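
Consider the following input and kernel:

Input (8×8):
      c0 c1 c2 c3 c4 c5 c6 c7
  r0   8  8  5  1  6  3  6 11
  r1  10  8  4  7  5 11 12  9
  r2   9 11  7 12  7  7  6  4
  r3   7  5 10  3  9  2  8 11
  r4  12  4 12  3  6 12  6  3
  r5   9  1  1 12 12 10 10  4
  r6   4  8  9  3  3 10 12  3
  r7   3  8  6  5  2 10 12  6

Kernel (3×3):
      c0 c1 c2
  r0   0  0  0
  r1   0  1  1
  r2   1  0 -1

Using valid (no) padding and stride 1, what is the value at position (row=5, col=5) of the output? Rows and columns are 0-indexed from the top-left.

19

The receptive field on the input at this output position is [10 10 4 / 10 12 3 / 10 12 6]. Elementwise product with the kernel and sum: 12·1 + 3·1 + 10·1 + 6·-1.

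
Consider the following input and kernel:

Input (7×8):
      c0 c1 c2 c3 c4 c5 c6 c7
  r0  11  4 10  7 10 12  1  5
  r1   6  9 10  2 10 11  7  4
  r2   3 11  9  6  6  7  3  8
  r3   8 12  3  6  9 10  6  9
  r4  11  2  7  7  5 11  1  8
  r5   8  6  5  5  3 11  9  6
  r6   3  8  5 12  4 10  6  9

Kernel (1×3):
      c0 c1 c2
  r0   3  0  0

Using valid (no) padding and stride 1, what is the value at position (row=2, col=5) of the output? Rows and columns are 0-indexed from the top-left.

21

The receptive field on the input at this output position is [7 3 8]. Elementwise product with the kernel and sum: 7·3.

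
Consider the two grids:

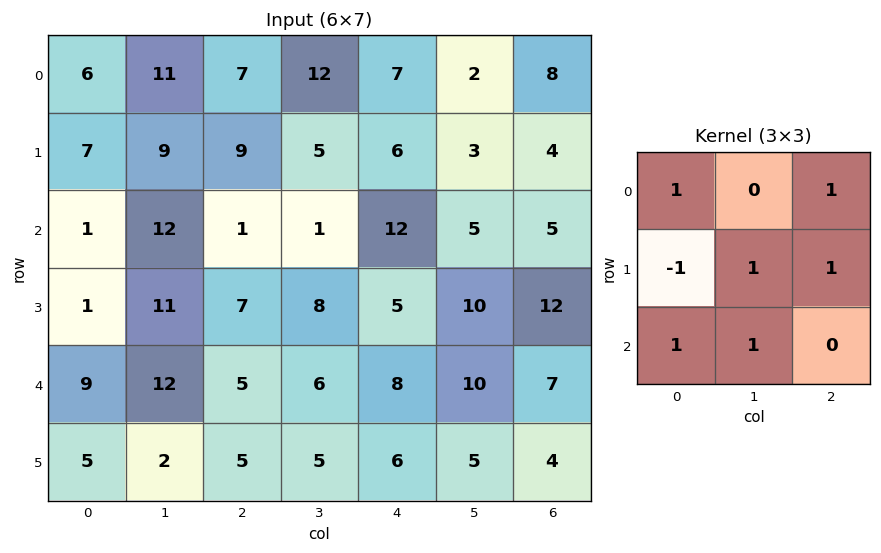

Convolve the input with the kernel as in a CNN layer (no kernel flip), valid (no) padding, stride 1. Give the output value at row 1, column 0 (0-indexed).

The receptive field on the input at this output position is [7 9 9 / 1 12 1 / 1 11 7]. Elementwise product with the kernel and sum: 7·1 + 9·1 + 1·-1 + 12·1 + 1·1 + 1·1 + 11·1.

40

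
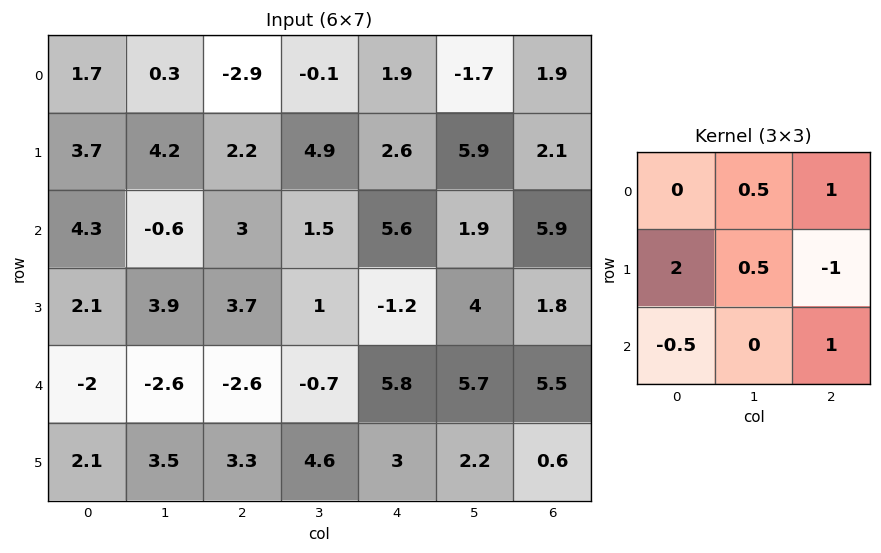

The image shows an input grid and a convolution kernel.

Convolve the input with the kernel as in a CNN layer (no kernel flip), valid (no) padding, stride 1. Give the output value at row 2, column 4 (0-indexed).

7.25

The receptive field on the input at this output position is [5.6 1.9 5.9 / -1.2 4 1.8 / 5.8 5.7 5.5]. Elementwise product with the kernel and sum: 1.9·0.5 + 5.9·1 + -1.2·2 + 4·0.5 + 1.8·-1 + 5.8·-0.5 + 5.5·1.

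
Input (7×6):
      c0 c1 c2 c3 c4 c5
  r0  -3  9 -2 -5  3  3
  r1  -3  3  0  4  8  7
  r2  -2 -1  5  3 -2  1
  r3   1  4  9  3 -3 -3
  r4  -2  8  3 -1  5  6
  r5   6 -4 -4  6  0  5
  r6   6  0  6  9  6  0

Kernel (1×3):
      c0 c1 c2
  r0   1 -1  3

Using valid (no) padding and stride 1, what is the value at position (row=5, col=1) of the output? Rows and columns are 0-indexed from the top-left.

The receptive field on the input at this output position is [-4 -4 6]. Elementwise product with the kernel and sum: -4·1 + -4·-1 + 6·3.

18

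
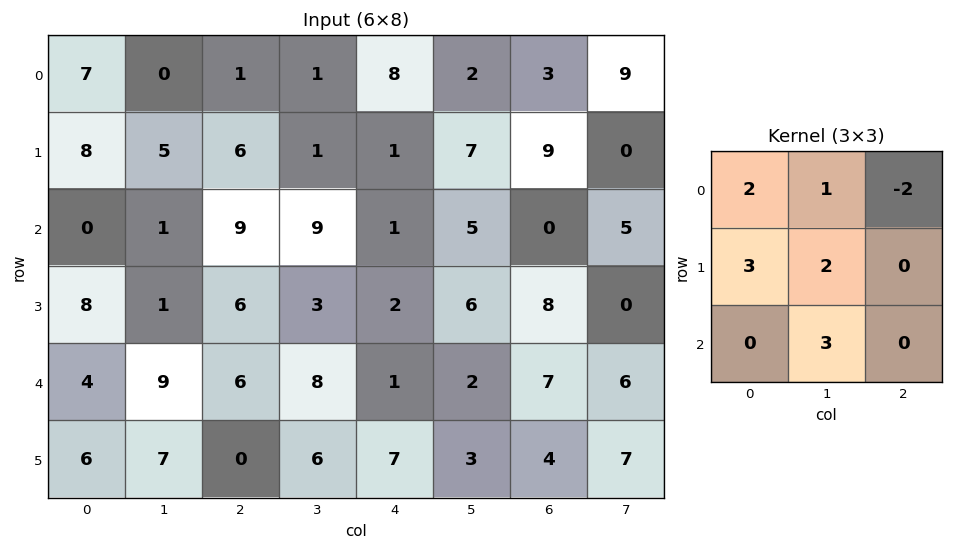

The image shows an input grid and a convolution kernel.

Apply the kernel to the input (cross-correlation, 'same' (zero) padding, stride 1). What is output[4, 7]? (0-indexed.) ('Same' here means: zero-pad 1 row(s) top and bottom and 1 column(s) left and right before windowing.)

70

The receptive field on the zero-padded input at this output position is [8 0 0 / 7 6 0 / 4 7 0]. Elementwise product with the kernel and sum: 8·2 + 0·1 + 0·-2 + 7·3 + 6·2 + 7·3.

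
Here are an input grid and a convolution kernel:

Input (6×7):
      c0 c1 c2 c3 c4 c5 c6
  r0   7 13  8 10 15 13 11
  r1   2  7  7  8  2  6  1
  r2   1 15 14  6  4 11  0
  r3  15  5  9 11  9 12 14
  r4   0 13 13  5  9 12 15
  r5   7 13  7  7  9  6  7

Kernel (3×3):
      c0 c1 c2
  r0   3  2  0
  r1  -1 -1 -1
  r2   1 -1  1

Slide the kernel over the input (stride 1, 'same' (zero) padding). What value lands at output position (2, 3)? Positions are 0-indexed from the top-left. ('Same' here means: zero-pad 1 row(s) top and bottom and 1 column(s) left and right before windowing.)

The receptive field on the zero-padded input at this output position is [7 8 2 / 14 6 4 / 9 11 9]. Elementwise product with the kernel and sum: 7·3 + 8·2 + 14·-1 + 6·-1 + 4·-1 + 9·1 + 11·-1 + 9·1.

20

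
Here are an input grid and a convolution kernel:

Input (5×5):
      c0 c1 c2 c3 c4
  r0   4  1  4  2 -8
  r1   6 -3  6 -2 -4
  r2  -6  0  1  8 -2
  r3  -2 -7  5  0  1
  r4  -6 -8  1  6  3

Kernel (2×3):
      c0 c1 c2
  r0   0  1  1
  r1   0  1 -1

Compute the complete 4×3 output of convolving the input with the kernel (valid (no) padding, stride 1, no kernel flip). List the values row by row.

Output[0,0]: The receptive field on the input at this output position is [4 1 4 / 6 -3 6]. Elementwise product with the kernel and sum: 1·1 + 4·1 + -3·1 + 6·-1.

-4 14 -4
2 -3 4
-11 14 5
-11 0 4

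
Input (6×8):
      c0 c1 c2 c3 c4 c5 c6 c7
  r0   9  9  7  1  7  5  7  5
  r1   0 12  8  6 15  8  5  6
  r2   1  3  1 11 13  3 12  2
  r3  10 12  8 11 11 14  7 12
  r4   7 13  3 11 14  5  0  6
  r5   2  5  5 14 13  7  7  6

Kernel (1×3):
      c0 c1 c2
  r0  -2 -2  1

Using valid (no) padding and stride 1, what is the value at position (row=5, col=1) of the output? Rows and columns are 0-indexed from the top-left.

The receptive field on the input at this output position is [5 5 14]. Elementwise product with the kernel and sum: 5·-2 + 5·-2 + 14·1.

-6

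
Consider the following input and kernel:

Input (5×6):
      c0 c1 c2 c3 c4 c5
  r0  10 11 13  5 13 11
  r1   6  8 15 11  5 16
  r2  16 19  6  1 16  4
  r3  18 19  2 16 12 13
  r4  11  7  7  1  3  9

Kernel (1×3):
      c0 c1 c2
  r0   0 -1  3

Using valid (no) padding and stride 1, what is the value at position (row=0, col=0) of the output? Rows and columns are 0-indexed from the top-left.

28

The receptive field on the input at this output position is [10 11 13]. Elementwise product with the kernel and sum: 11·-1 + 13·3.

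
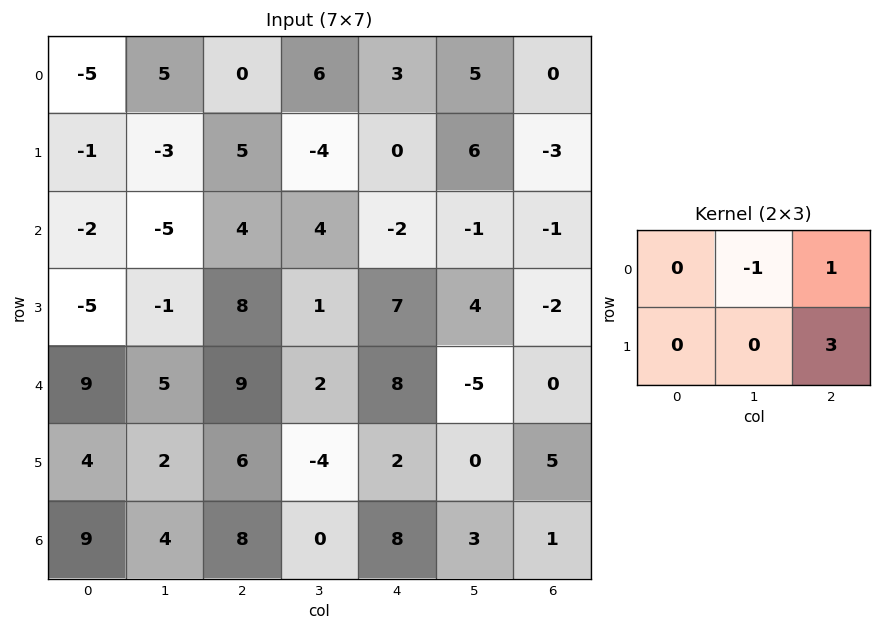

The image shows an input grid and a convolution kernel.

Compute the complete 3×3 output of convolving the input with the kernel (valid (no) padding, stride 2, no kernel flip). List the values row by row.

Output[0,0]: The receptive field on the input at this output position is [-5 5 0 / -1 -3 5]. Elementwise product with the kernel and sum: 5·-1 + 0·1 + 5·3.
Output[0,1]: The receptive field on the input at this output position is [0 6 3 / 5 -4 0]. Elementwise product with the kernel and sum: 6·-1 + 3·1 + 0·3.

10 -3 -14
33 15 -6
22 12 20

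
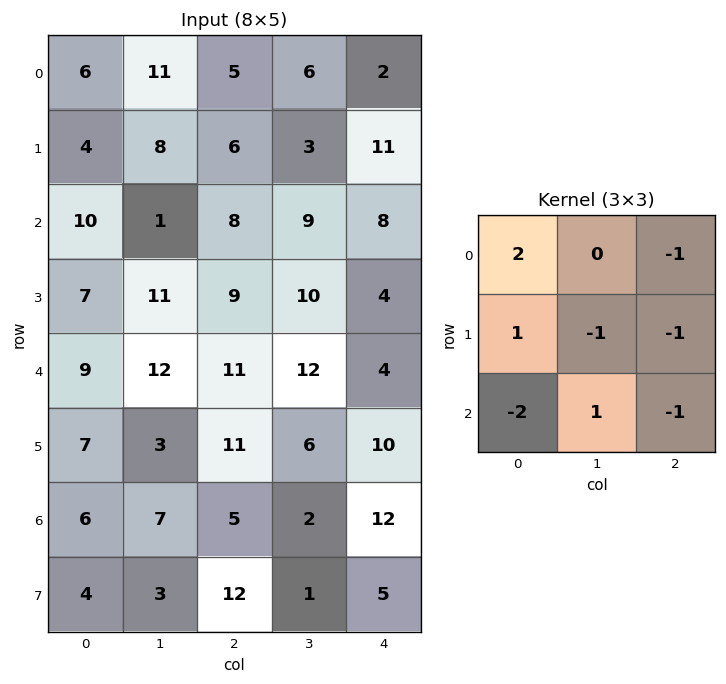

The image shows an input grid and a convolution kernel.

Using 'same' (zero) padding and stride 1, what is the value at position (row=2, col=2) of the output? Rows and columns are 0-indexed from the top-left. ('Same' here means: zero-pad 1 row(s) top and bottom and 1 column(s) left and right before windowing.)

The receptive field on the zero-padded input at this output position is [8 6 3 / 1 8 9 / 11 9 10]. Elementwise product with the kernel and sum: 8·2 + 3·-1 + 1·1 + 8·-1 + 9·-1 + 11·-2 + 9·1 + 10·-1.

-26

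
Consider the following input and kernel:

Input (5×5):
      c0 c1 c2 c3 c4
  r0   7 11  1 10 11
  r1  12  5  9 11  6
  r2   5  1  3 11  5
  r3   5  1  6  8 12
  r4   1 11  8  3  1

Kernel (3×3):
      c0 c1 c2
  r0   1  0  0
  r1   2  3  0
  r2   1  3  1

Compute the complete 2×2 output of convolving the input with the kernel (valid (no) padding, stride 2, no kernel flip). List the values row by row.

Output[0,0]: The receptive field on the input at this output position is [7 11 1 / 12 5 9 / 5 1 3]. Elementwise product with the kernel and sum: 7·1 + 12·2 + 5·3 + 5·1 + 1·3 + 3·1.

57 93
60 57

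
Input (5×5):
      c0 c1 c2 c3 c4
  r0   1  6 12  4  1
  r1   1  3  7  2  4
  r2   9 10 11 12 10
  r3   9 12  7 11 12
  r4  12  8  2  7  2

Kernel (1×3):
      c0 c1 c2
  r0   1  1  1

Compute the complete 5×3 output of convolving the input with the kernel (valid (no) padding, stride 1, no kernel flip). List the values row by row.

19 22 17
11 12 13
30 33 33
28 30 30
22 17 11

Output[0,0]: The receptive field on the input at this output position is [1 6 12]. Elementwise product with the kernel and sum: 1·1 + 6·1 + 12·1.
Output[0,1]: The receptive field on the input at this output position is [6 12 4]. Elementwise product with the kernel and sum: 6·1 + 12·1 + 4·1.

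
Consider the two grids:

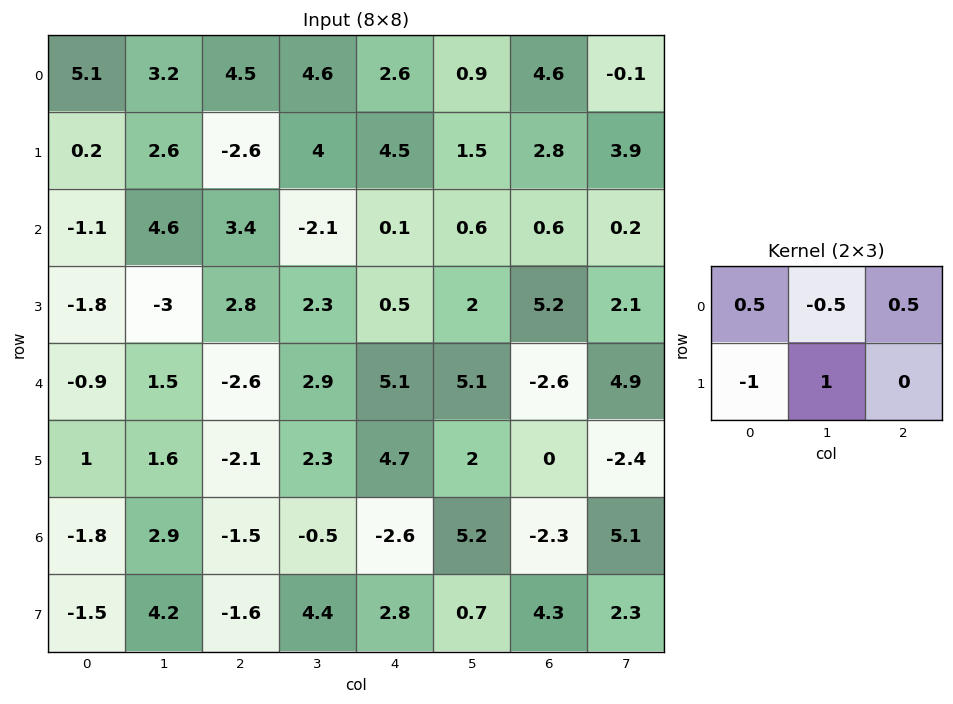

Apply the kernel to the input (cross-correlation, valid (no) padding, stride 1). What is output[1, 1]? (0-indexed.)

3.4

The receptive field on the input at this output position is [2.6 -2.6 4 / 4.6 3.4 -2.1]. Elementwise product with the kernel and sum: 2.6·0.5 + -2.6·-0.5 + 4·0.5 + 4.6·-1 + 3.4·1.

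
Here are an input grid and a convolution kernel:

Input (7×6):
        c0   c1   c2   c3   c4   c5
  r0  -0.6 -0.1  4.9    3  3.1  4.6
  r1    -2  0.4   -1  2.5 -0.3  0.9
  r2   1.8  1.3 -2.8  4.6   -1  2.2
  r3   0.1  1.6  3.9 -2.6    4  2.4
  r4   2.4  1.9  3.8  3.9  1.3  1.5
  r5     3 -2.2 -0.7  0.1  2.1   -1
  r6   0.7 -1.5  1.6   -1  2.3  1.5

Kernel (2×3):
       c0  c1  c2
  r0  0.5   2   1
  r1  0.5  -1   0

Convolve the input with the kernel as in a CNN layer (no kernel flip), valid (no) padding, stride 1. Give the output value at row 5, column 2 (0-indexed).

The receptive field on the input at this output position is [-0.7 0.1 2.1 / 1.6 -1 2.3]. Elementwise product with the kernel and sum: -0.7·0.5 + 0.1·2 + 2.1·1 + 1.6·0.5 + -1·-1.

3.75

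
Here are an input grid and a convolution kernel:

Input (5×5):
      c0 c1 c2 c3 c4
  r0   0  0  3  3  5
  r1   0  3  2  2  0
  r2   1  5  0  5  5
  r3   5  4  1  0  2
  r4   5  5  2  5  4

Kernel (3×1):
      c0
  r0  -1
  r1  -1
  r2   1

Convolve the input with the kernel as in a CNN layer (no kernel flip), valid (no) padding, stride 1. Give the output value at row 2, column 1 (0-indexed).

The receptive field on the input at this output position is [5 / 4 / 5]. Elementwise product with the kernel and sum: 5·-1 + 4·-1 + 5·1.

-4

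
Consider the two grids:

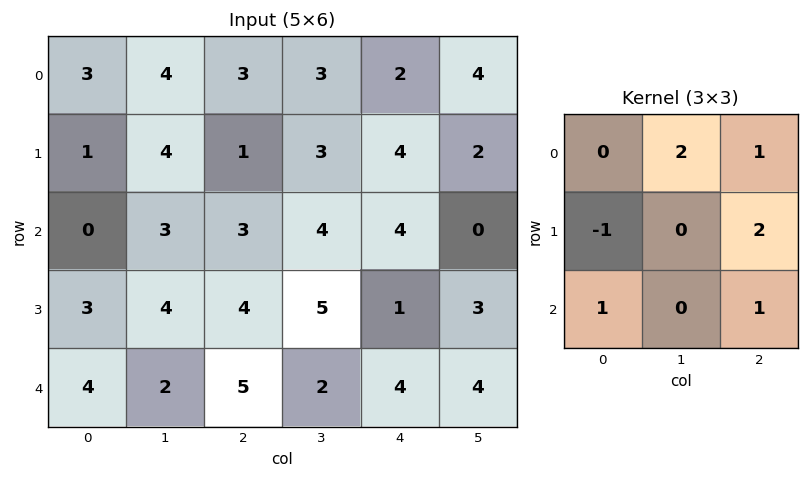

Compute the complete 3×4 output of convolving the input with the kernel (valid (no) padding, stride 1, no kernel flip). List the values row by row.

Output[0,0]: The receptive field on the input at this output position is [3 4 3 / 1 4 1 / 0 3 3]. Elementwise product with the kernel and sum: 4·2 + 3·1 + 1·-1 + 1·2 + 0·1 + 3·1.

15 18 22 13
22 19 20 14
23 20 19 15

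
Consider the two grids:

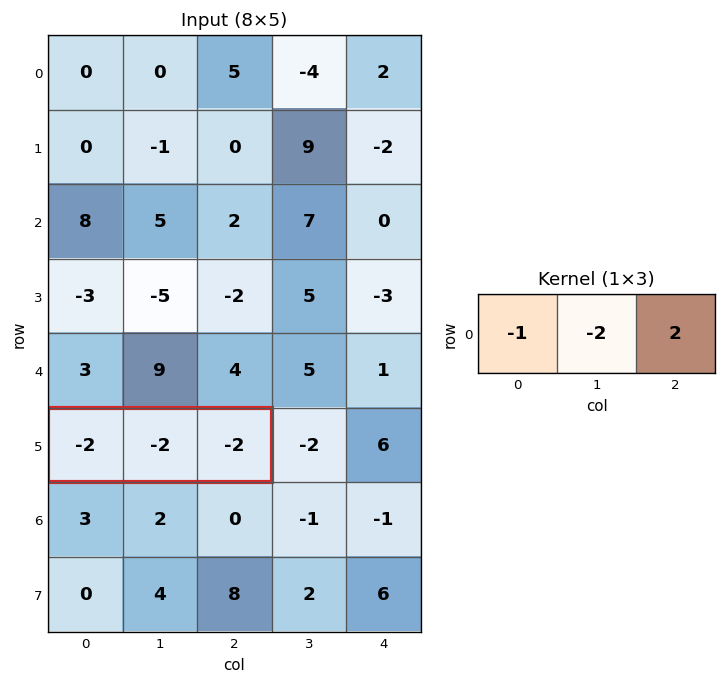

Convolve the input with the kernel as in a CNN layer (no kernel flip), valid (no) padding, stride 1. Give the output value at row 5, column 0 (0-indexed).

The receptive field on the input at this output position is [-2 -2 -2]. Elementwise product with the kernel and sum: -2·-1 + -2·-2 + -2·2.

2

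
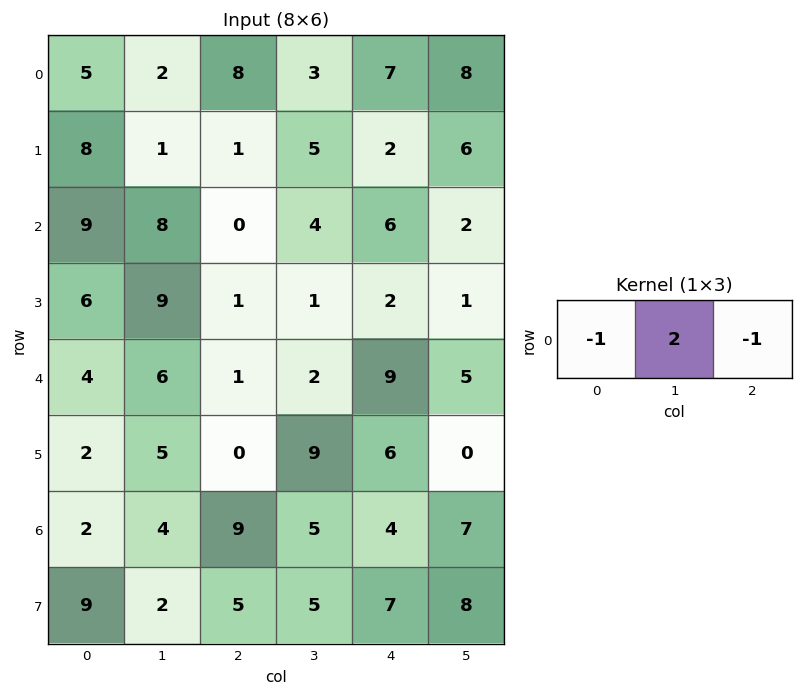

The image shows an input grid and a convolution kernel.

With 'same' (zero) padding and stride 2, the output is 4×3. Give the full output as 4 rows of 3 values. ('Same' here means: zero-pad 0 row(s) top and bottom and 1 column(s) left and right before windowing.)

8 11 3
10 -12 6
2 -6 11
0 9 -4

Output[0,0]: The receptive field on the zero-padded input at this output position is [0 5 2]. Elementwise product with the kernel and sum: 0·-1 + 5·2 + 2·-1.
Output[0,1]: The receptive field on the zero-padded input at this output position is [2 8 3]. Elementwise product with the kernel and sum: 2·-1 + 8·2 + 3·-1.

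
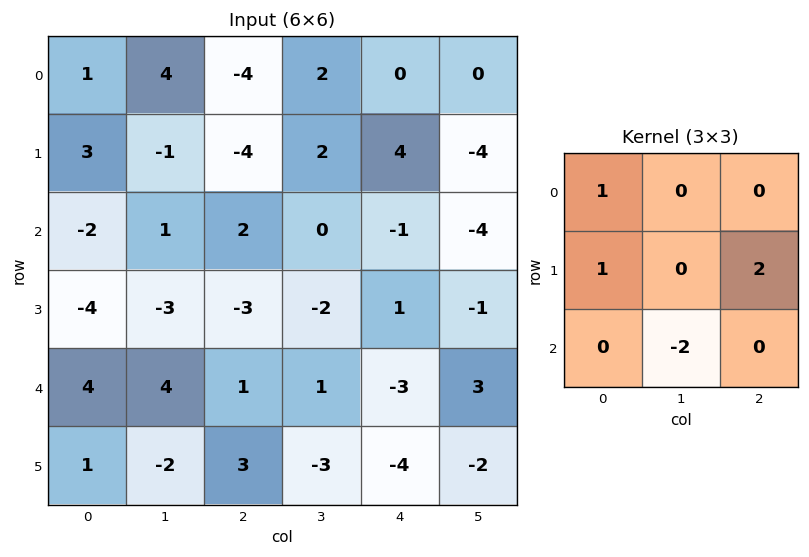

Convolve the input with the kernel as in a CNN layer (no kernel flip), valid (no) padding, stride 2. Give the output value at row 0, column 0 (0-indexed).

The receptive field on the input at this output position is [1 4 -4 / 3 -1 -4 / -2 1 2]. Elementwise product with the kernel and sum: 1·1 + 3·1 + -4·2 + 1·-2.

-6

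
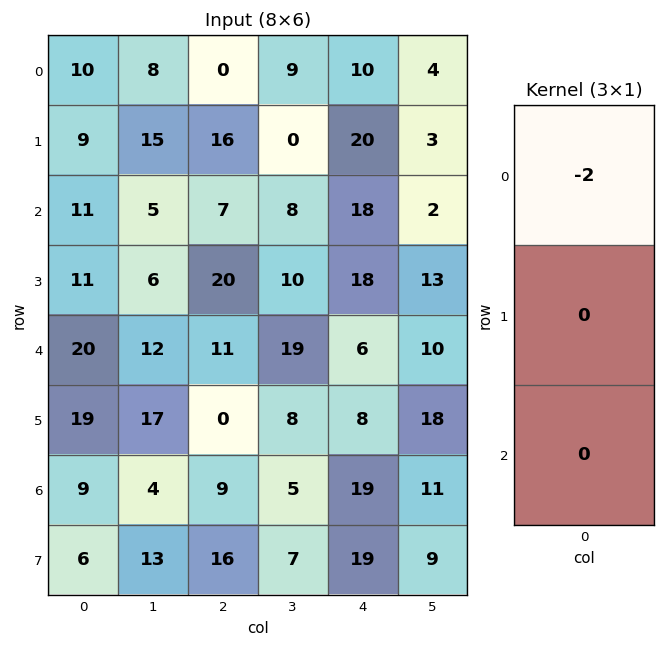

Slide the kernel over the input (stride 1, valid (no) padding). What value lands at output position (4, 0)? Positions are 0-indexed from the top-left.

The receptive field on the input at this output position is [20 / 19 / 9]. Elementwise product with the kernel and sum: 20·-2.

-40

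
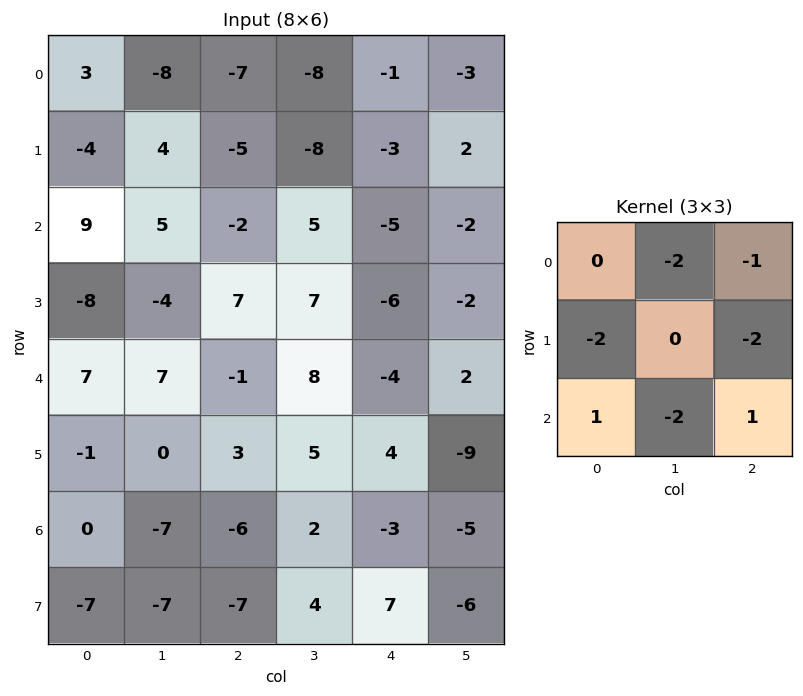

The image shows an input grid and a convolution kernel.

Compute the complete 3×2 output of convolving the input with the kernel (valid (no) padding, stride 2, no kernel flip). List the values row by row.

Output[0,0]: The receptive field on the input at this output position is [3 -8 -7 / -4 4 -5 / 9 5 -2]. Elementwise product with the kernel and sum: -8·-2 + -7·-1 + -4·-2 + -5·-2 + 9·1 + 5·-2 + -2·1.
Output[0,1]: The receptive field on the input at this output position is [-7 -8 -1 / -5 -8 -3 / -2 5 -5]. Elementwise product with the kernel and sum: -8·-2 + -1·-1 + -5·-2 + -3·-2 + -2·1 + 5·-2 + -5·1.

38 16
-14 -28
-9 -39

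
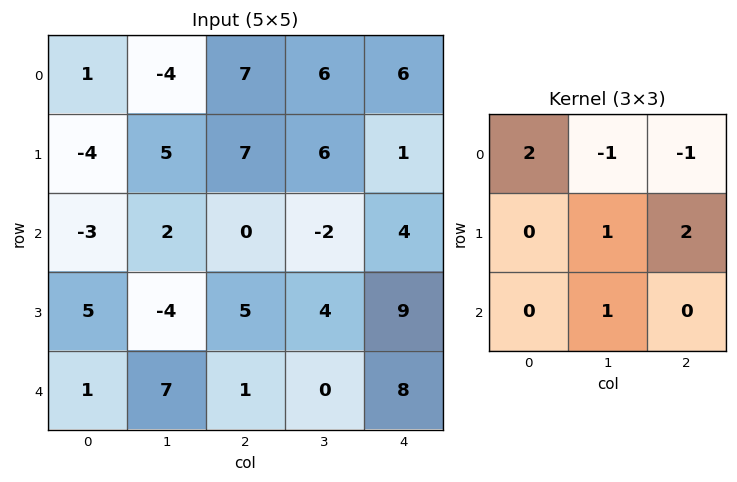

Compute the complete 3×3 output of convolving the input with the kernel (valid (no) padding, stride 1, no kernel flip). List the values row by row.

20 -2 8
-22 -2 17
5 20 20

Output[0,0]: The receptive field on the input at this output position is [1 -4 7 / -4 5 7 / -3 2 0]. Elementwise product with the kernel and sum: 1·2 + -4·-1 + 7·-1 + 5·1 + 7·2 + 2·1.
Output[0,1]: The receptive field on the input at this output position is [-4 7 6 / 5 7 6 / 2 0 -2]. Elementwise product with the kernel and sum: -4·2 + 7·-1 + 6·-1 + 7·1 + 6·2 + 0·1.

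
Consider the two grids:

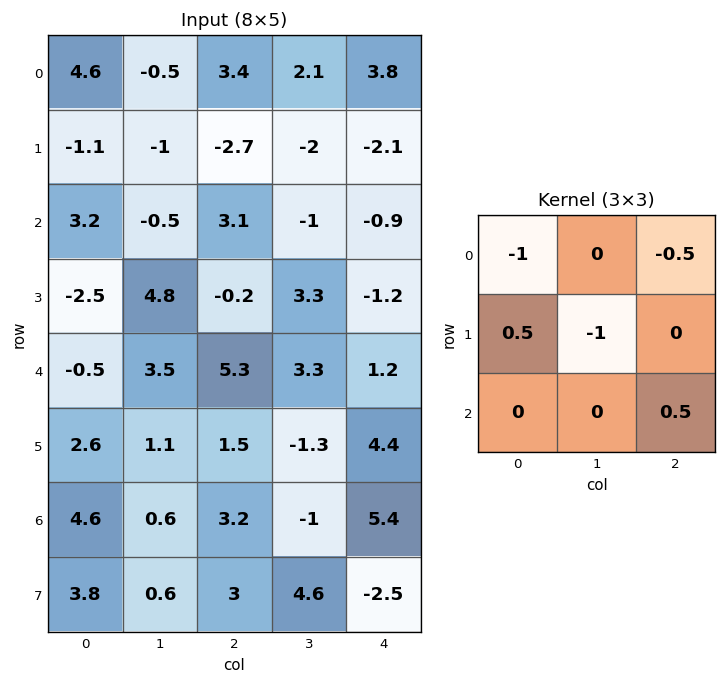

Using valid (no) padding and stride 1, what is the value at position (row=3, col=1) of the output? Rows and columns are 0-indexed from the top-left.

The receptive field on the input at this output position is [4.8 -0.2 3.3 / 3.5 5.3 3.3 / 1.1 1.5 -1.3]. Elementwise product with the kernel and sum: 4.8·-1 + 3.3·-0.5 + 3.5·0.5 + 5.3·-1 + -1.3·0.5.

-10.65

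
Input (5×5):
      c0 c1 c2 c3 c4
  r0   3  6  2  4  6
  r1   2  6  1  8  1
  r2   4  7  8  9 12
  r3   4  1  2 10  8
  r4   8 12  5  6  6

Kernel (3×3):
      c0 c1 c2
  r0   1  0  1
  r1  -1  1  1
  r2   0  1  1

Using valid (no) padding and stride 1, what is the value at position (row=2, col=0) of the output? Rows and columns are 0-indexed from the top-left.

The receptive field on the input at this output position is [4 7 8 / 4 1 2 / 8 12 5]. Elementwise product with the kernel and sum: 4·1 + 8·1 + 4·-1 + 1·1 + 2·1 + 12·1 + 5·1.

28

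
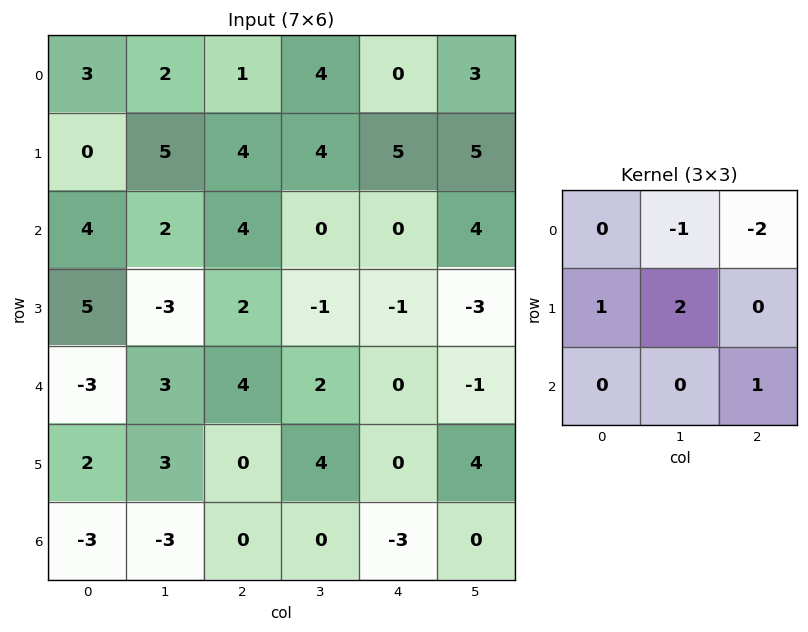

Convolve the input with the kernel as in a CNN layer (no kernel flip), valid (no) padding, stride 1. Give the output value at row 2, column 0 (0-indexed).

The receptive field on the input at this output position is [4 2 4 / 5 -3 2 / -3 3 4]. Elementwise product with the kernel and sum: 2·-1 + 4·-2 + 5·1 + -3·2 + 4·1.

-7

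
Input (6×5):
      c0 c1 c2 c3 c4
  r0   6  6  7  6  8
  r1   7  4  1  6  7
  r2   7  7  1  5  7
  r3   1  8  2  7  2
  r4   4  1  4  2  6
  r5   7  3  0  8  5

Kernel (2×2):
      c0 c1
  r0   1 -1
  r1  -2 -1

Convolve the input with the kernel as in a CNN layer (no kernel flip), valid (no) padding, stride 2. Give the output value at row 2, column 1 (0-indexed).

The receptive field on the input at this output position is [4 2 / 0 8]. Elementwise product with the kernel and sum: 4·1 + 2·-1 + 0·-2 + 8·-1.

-6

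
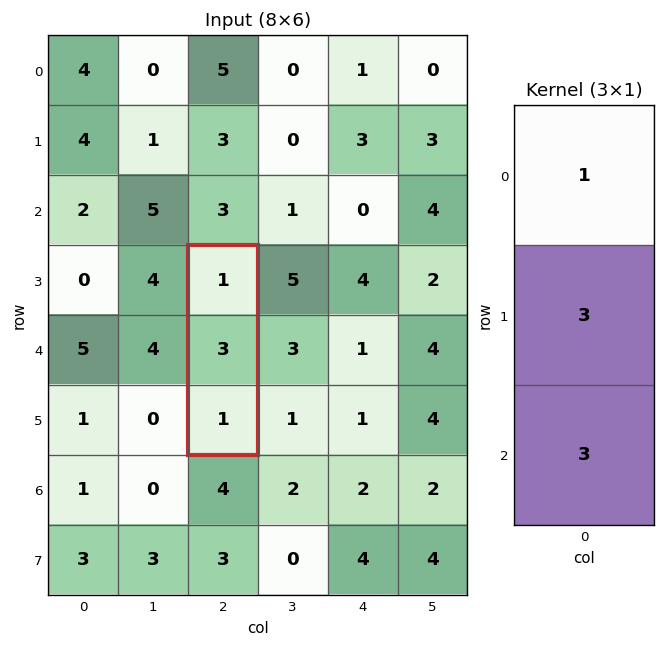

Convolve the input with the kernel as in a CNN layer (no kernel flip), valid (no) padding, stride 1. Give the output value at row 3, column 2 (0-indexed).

13

The receptive field on the input at this output position is [1 / 3 / 1]. Elementwise product with the kernel and sum: 1·1 + 3·3 + 1·3.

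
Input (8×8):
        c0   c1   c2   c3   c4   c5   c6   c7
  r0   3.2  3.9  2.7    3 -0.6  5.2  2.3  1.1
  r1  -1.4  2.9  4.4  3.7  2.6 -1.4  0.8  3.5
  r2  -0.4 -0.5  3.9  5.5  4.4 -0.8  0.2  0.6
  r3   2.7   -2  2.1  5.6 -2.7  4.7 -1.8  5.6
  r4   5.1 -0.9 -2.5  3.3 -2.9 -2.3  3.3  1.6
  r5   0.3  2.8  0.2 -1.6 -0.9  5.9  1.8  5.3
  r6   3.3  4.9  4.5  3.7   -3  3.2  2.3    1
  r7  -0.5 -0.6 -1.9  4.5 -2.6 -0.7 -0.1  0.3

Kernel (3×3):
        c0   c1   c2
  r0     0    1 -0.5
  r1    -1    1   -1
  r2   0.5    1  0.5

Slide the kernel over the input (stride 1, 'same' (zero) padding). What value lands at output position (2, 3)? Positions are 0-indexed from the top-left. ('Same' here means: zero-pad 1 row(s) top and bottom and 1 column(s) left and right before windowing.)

The receptive field on the zero-padded input at this output position is [4.4 3.7 2.6 / 3.9 5.5 4.4 / 2.1 5.6 -2.7]. Elementwise product with the kernel and sum: 3.7·1 + 2.6·-0.5 + 3.9·-1 + 5.5·1 + 4.4·-1 + 2.1·0.5 + 5.6·1 + -2.7·0.5.

4.9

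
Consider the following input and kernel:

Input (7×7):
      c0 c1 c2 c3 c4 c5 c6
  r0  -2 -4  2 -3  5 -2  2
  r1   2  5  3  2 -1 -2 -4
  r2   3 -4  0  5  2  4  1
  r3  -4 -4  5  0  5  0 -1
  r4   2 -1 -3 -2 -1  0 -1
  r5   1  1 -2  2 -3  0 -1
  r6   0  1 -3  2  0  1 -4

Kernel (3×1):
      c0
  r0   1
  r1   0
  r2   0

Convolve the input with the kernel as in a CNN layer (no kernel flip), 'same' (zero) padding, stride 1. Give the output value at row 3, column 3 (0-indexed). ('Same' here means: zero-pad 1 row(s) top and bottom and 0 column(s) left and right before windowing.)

The receptive field on the zero-padded input at this output position is [5 / 0 / -2]. Elementwise product with the kernel and sum: 5·1.

5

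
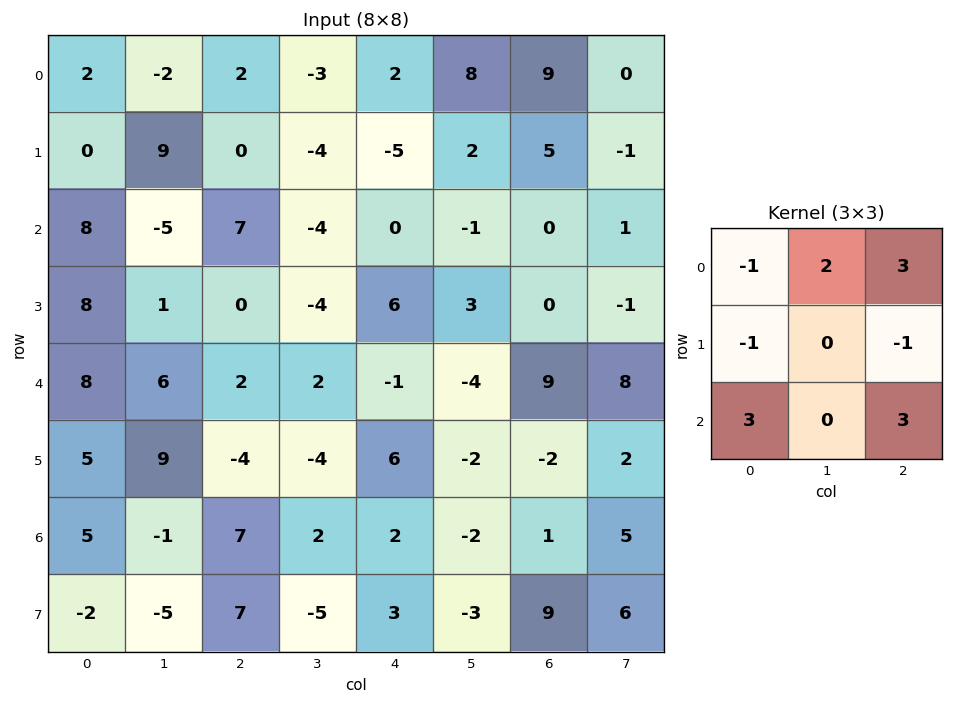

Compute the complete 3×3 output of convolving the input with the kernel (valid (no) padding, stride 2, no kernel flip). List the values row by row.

45 24 41
25 -18 16
45 24 25

Output[0,0]: The receptive field on the input at this output position is [2 -2 2 / 0 9 0 / 8 -5 7]. Elementwise product with the kernel and sum: 2·-1 + -2·2 + 2·3 + 0·-1 + 0·-1 + 8·3 + 7·3.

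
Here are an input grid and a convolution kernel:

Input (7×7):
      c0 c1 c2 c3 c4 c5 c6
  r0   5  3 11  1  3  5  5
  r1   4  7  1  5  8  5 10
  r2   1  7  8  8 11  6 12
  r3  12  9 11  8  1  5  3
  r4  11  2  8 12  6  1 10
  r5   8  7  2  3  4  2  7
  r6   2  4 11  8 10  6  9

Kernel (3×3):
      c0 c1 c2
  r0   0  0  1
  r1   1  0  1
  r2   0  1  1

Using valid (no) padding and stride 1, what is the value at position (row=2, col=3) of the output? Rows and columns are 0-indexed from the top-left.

The receptive field on the input at this output position is [8 11 6 / 8 1 5 / 12 6 1]. Elementwise product with the kernel and sum: 6·1 + 8·1 + 5·1 + 6·1 + 1·1.

26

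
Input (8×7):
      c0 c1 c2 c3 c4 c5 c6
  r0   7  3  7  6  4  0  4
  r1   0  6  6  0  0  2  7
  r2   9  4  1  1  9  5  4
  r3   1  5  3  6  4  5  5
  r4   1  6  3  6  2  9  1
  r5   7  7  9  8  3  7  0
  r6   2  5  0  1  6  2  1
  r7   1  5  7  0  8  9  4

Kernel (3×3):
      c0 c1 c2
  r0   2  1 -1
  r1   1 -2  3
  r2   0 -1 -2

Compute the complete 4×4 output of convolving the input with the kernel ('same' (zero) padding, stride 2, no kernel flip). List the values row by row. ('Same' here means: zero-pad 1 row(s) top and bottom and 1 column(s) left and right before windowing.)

-17 1 -6 -15
-23 8 -18 3
-9 0 23 22
0 16 -19 10

Output[0,0]: The receptive field on the zero-padded input at this output position is [0 0 0 / 0 7 3 / 0 0 6]. Elementwise product with the kernel and sum: 0·2 + 0·1 + 0·-1 + 0·1 + 7·-2 + 3·3 + 0·-1 + 6·-2.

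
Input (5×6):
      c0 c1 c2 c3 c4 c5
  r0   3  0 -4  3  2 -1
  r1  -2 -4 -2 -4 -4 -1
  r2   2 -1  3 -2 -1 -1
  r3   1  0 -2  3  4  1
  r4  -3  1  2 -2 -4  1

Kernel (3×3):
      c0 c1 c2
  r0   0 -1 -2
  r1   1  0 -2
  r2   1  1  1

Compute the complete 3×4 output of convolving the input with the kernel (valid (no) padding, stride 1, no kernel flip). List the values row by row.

Output[0,0]: The receptive field on the input at this output position is [3 0 -4 / -2 -4 -2 / 2 -1 3]. Elementwise product with the kernel and sum: 0·-1 + -4·-2 + -2·1 + -2·-2 + 2·1 + -1·1 + 3·1.
Output[0,1]: The receptive field on the input at this output position is [0 -4 3 / -4 -2 -4 / -1 3 -2]. Elementwise product with the kernel and sum: -4·-1 + 3·-2 + -4·1 + -4·-2 + -1·1 + 3·1 + -2·1.

14 2 -1 -6
3 14 22 14
0 -4 -10 -1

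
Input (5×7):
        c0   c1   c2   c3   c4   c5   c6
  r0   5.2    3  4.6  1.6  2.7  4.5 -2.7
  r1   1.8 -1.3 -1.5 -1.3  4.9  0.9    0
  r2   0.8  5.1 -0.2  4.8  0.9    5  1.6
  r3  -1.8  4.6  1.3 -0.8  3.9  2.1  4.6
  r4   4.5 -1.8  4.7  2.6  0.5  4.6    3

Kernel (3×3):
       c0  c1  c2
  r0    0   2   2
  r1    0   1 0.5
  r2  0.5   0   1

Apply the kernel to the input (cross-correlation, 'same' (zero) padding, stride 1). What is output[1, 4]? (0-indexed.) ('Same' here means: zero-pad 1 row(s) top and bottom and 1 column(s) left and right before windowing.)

The receptive field on the zero-padded input at this output position is [1.6 2.7 4.5 / -1.3 4.9 0.9 / 4.8 0.9 5]. Elementwise product with the kernel and sum: 2.7·2 + 4.5·2 + 4.9·1 + 0.9·0.5 + 4.8·0.5 + 5·1.

27.15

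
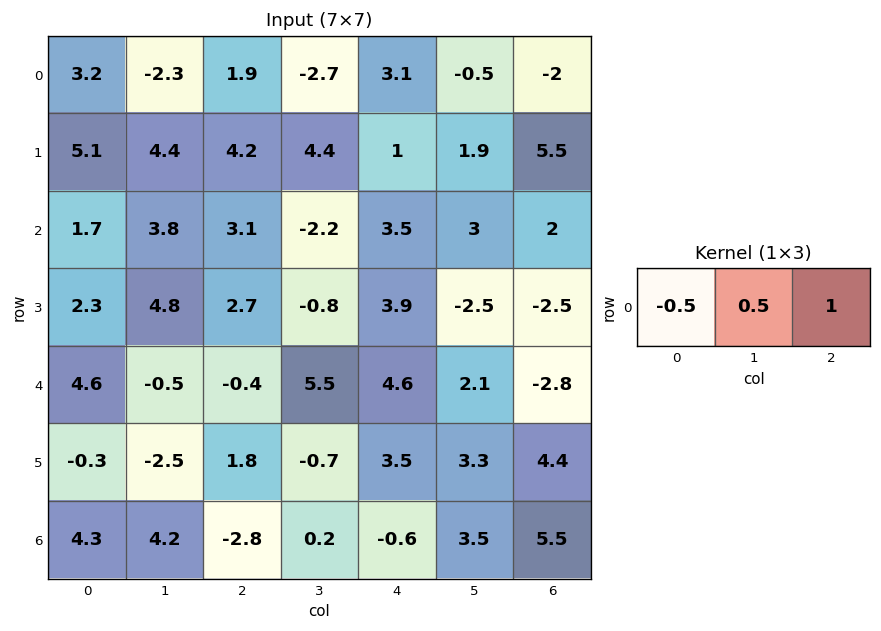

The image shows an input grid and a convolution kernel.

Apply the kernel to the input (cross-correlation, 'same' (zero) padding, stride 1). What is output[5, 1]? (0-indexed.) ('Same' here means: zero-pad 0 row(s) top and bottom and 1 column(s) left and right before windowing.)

The receptive field on the zero-padded input at this output position is [-0.3 -2.5 1.8]. Elementwise product with the kernel and sum: -0.3·-0.5 + -2.5·0.5 + 1.8·1.

0.7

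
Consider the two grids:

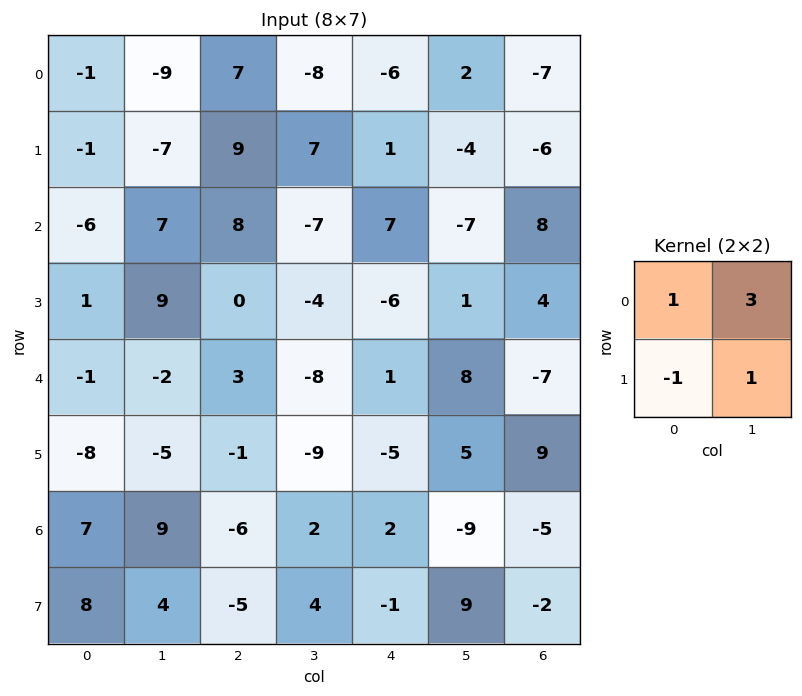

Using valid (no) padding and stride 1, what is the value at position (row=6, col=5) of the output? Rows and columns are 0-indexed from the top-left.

-35

The receptive field on the input at this output position is [-9 -5 / 9 -2]. Elementwise product with the kernel and sum: -9·1 + -5·3 + 9·-1 + -2·1.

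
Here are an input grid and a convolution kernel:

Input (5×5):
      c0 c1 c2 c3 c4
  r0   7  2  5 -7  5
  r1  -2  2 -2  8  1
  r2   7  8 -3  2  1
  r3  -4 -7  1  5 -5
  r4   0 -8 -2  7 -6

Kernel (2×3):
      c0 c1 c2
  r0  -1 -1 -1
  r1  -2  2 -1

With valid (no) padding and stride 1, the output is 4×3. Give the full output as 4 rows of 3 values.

Output[0,0]: The receptive field on the input at this output position is [7 2 5 / -2 2 -2]. Elementwise product with the kernel and sum: 7·-1 + 2·-1 + 5·-1 + -2·-2 + 2·2 + -2·-1.
Output[0,1]: The receptive field on the input at this output position is [2 5 -7 / 2 -2 8]. Elementwise product with the kernel and sum: 2·-1 + 5·-1 + -7·-1 + 2·-2 + -2·2 + 8·-1.

-4 -16 16
7 -32 2
-19 4 13
-4 6 23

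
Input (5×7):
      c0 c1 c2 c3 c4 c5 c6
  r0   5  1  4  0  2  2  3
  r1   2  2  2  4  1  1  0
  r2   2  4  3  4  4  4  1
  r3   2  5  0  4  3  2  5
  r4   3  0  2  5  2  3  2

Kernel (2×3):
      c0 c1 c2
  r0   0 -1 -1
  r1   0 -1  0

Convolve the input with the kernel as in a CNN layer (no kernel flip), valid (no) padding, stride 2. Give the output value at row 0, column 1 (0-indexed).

-6

The receptive field on the input at this output position is [4 0 2 / 2 4 1]. Elementwise product with the kernel and sum: 0·-1 + 2·-1 + 4·-1.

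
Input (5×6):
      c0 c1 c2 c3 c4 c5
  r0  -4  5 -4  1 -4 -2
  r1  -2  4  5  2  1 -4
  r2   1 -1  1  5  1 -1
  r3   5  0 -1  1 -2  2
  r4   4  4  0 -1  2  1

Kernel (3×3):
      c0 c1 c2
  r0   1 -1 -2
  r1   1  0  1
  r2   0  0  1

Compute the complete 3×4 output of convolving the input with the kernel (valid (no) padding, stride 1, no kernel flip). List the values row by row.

Output[0,0]: The receptive field on the input at this output position is [-4 5 -4 / -2 4 5 / 1 -1 1]. Elementwise product with the kernel and sum: -4·1 + 5·-1 + -4·-2 + -2·1 + 5·1 + 1·1.
Output[0,1]: The receptive field on the input at this output position is [5 -4 1 / 4 5 2 / -1 1 5]. Elementwise product with the kernel and sum: 5·1 + -4·-1 + 1·-2 + 4·1 + 2·1 + 5·1.

3 18 10 6
-15 0 1 15
4 -12 -7 10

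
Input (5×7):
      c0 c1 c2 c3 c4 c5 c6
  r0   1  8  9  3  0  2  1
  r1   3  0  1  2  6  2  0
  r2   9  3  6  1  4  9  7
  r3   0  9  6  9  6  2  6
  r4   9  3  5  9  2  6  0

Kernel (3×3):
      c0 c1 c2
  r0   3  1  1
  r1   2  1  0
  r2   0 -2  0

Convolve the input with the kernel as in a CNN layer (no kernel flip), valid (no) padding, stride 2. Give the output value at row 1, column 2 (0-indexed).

30

The receptive field on the input at this output position is [4 9 7 / 6 2 6 / 2 6 0]. Elementwise product with the kernel and sum: 4·3 + 9·1 + 7·1 + 6·2 + 2·1 + 6·-2.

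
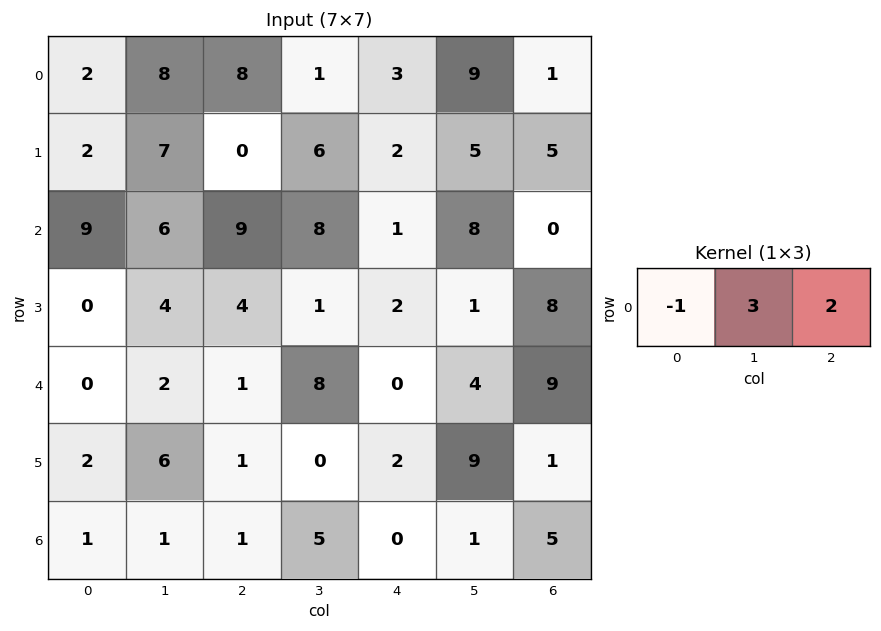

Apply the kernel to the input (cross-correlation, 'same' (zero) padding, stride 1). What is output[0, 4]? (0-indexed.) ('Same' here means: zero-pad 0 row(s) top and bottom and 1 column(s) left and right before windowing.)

26

The receptive field on the zero-padded input at this output position is [1 3 9]. Elementwise product with the kernel and sum: 1·-1 + 3·3 + 9·2.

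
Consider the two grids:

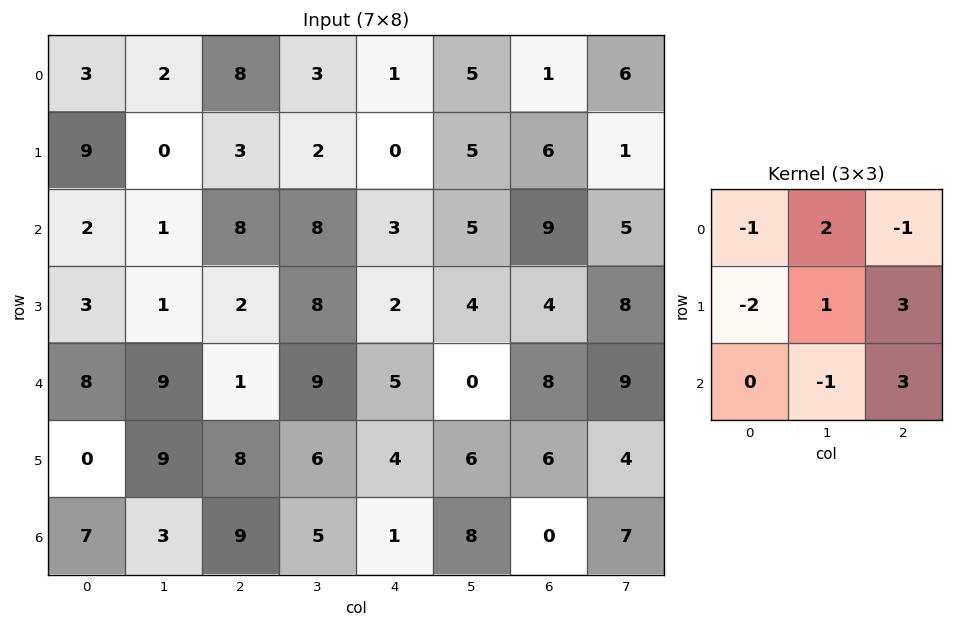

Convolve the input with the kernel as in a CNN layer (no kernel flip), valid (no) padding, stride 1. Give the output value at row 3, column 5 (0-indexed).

37

The receptive field on the input at this output position is [4 4 8 / 0 8 9 / 6 6 4]. Elementwise product with the kernel and sum: 4·-1 + 4·2 + 8·-1 + 0·-2 + 8·1 + 9·3 + 6·-1 + 4·3.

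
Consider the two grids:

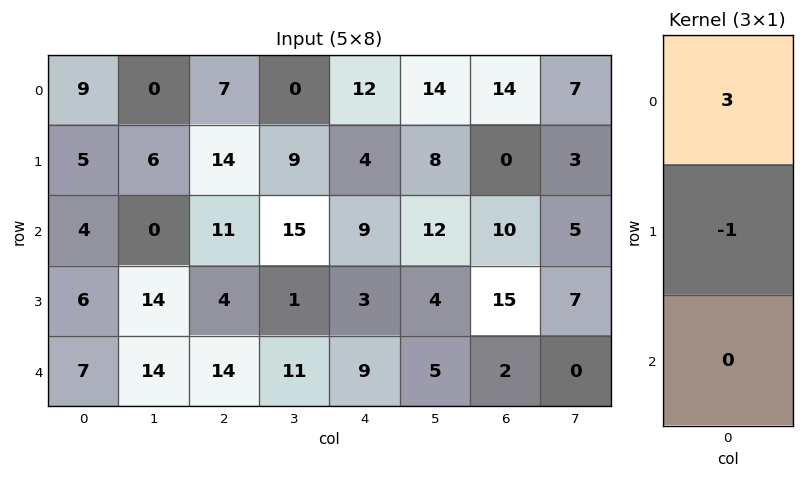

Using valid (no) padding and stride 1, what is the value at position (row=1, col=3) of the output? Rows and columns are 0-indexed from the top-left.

The receptive field on the input at this output position is [9 / 15 / 1]. Elementwise product with the kernel and sum: 9·3 + 15·-1.

12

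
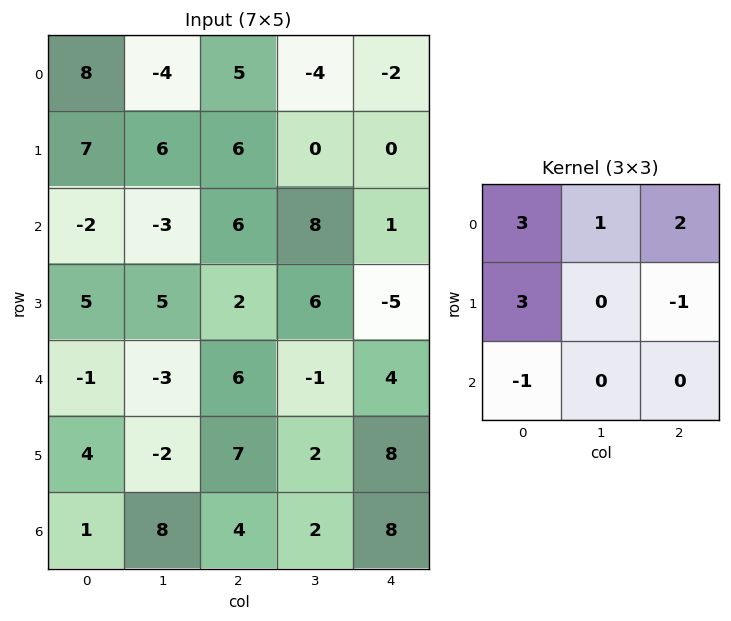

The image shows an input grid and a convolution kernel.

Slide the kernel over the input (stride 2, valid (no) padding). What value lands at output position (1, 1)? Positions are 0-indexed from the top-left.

The receptive field on the input at this output position is [6 8 1 / 2 6 -5 / 6 -1 4]. Elementwise product with the kernel and sum: 6·3 + 8·1 + 1·2 + 2·3 + -5·-1 + 6·-1.

33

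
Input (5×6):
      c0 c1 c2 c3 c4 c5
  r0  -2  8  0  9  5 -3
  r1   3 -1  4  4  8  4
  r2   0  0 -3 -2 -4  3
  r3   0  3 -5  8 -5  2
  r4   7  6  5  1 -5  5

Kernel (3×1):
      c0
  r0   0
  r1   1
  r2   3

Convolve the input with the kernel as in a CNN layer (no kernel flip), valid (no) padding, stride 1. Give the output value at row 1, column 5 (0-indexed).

The receptive field on the input at this output position is [4 / 3 / 2]. Elementwise product with the kernel and sum: 3·1 + 2·3.

9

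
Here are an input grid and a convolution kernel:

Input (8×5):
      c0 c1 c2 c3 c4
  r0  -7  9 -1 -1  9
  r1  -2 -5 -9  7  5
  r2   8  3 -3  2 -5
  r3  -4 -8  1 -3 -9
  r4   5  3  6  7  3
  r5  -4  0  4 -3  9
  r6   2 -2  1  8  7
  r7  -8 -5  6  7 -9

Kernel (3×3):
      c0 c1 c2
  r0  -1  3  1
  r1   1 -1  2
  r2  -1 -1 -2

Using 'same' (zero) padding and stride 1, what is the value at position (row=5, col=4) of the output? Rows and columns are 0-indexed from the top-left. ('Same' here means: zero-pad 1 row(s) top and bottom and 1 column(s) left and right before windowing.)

-25

The receptive field on the zero-padded input at this output position is [7 3 0 / -3 9 0 / 8 7 0]. Elementwise product with the kernel and sum: 7·-1 + 3·3 + 0·1 + -3·1 + 9·-1 + 0·2 + 8·-1 + 7·-1 + 0·-2.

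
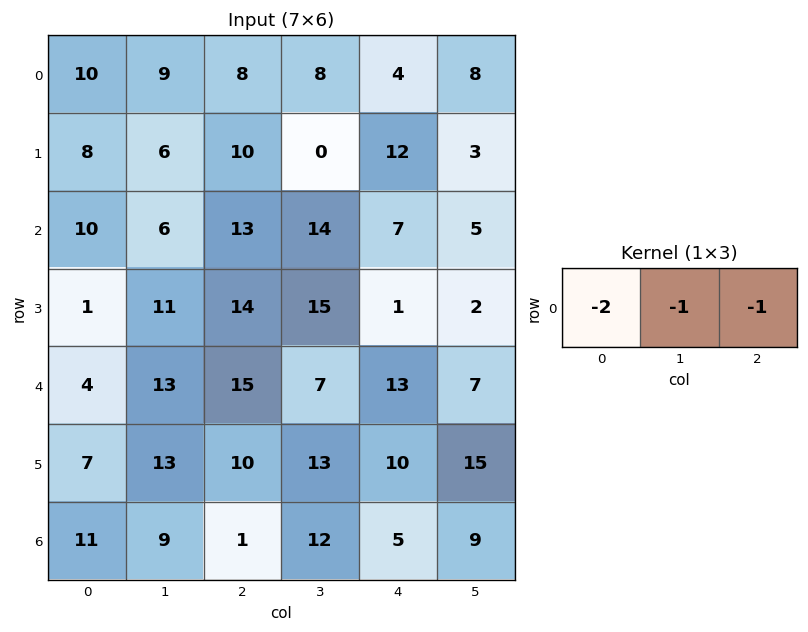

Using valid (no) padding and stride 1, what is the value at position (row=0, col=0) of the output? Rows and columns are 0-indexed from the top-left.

-37

The receptive field on the input at this output position is [10 9 8]. Elementwise product with the kernel and sum: 10·-2 + 9·-1 + 8·-1.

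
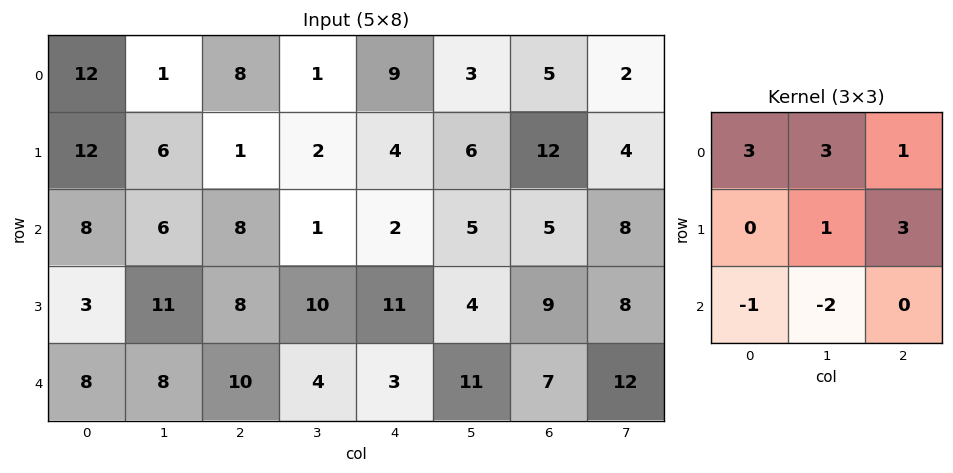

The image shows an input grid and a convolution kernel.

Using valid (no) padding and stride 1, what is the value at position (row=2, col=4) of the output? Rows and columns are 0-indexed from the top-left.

The receptive field on the input at this output position is [2 5 5 / 11 4 9 / 3 11 7]. Elementwise product with the kernel and sum: 2·3 + 5·3 + 5·1 + 4·1 + 9·3 + 3·-1 + 11·-2.

32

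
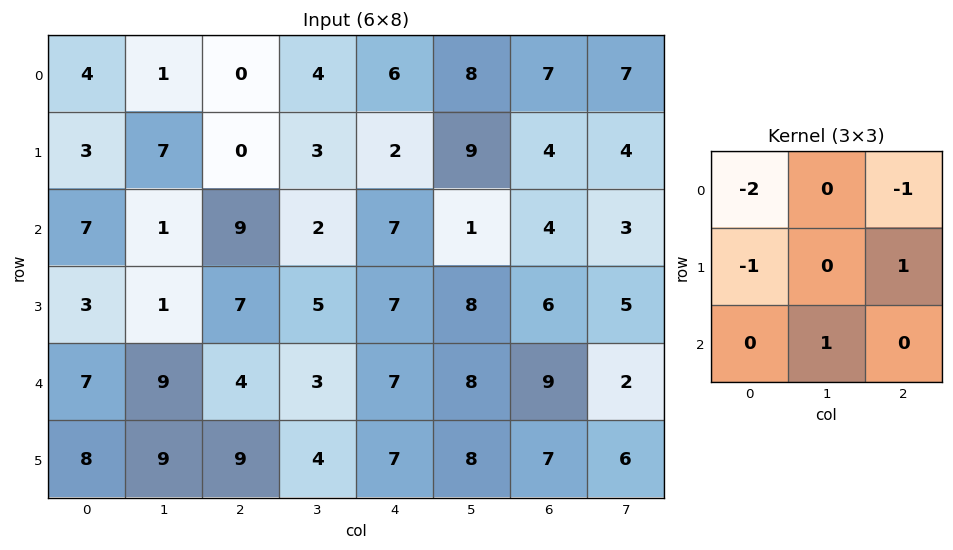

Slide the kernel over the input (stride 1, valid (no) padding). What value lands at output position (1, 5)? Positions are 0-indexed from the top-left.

-14

The receptive field on the input at this output position is [9 4 4 / 1 4 3 / 8 6 5]. Elementwise product with the kernel and sum: 9·-2 + 4·-1 + 1·-1 + 3·1 + 6·1.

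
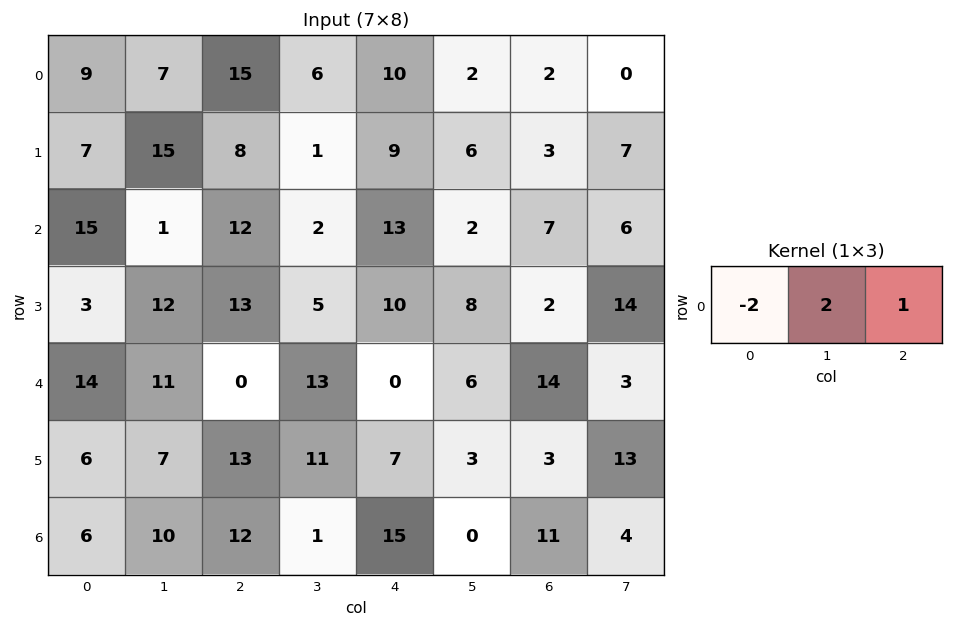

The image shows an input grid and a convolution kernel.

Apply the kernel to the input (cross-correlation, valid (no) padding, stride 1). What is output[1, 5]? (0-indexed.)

1

The receptive field on the input at this output position is [6 3 7]. Elementwise product with the kernel and sum: 6·-2 + 3·2 + 7·1.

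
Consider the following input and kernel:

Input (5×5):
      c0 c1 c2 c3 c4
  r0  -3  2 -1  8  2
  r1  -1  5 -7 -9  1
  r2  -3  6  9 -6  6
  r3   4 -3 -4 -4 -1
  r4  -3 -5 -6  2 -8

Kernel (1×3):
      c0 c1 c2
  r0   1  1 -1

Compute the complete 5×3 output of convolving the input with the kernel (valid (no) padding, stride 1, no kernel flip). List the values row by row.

0 -7 5
11 7 -17
-6 21 -3
5 -3 -7
-2 -13 4

Output[0,0]: The receptive field on the input at this output position is [-3 2 -1]. Elementwise product with the kernel and sum: -3·1 + 2·1 + -1·-1.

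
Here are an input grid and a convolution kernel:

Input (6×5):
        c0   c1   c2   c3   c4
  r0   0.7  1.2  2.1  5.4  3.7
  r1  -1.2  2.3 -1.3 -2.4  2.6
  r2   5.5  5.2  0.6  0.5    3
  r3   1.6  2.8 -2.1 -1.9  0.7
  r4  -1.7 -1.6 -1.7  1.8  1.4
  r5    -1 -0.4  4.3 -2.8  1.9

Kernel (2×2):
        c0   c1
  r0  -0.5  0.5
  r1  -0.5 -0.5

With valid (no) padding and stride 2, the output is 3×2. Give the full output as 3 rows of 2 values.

Output[0,0]: The receptive field on the input at this output position is [0.7 1.2 / -1.2 2.3]. Elementwise product with the kernel and sum: 0.7·-0.5 + 1.2·0.5 + -1.2·-0.5 + 2.3·-0.5.
Output[0,1]: The receptive field on the input at this output position is [2.1 5.4 / -1.3 -2.4]. Elementwise product with the kernel and sum: 2.1·-0.5 + 5.4·0.5 + -1.3·-0.5 + -2.4·-0.5.

-0.3 3.5
-2.35 1.95
0.75 1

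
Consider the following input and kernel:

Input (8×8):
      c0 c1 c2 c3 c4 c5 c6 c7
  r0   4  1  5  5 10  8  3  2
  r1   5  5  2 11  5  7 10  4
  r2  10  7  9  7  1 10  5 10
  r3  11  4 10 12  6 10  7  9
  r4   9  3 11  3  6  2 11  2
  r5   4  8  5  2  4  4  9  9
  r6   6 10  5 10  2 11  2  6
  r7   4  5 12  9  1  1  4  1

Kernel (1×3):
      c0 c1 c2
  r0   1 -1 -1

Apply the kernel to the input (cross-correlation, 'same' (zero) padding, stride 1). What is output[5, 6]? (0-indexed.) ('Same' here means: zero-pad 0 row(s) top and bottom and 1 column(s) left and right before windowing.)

The receptive field on the zero-padded input at this output position is [4 9 9]. Elementwise product with the kernel and sum: 4·1 + 9·-1 + 9·-1.

-14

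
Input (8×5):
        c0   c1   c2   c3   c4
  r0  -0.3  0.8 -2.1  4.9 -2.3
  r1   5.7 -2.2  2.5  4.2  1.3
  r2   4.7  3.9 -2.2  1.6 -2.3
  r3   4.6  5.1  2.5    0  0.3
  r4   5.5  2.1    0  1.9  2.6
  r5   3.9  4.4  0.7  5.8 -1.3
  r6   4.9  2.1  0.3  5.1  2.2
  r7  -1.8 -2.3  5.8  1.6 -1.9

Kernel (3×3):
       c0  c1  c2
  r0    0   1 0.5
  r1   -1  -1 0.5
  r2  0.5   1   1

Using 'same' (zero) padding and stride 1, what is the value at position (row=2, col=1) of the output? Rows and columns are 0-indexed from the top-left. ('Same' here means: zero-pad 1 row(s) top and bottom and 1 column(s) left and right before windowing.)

The receptive field on the zero-padded input at this output position is [5.7 -2.2 2.5 / 4.7 3.9 -2.2 / 4.6 5.1 2.5]. Elementwise product with the kernel and sum: -2.2·1 + 2.5·0.5 + 4.7·-1 + 3.9·-1 + -2.2·0.5 + 4.6·0.5 + 5.1·1 + 2.5·1.

-0.75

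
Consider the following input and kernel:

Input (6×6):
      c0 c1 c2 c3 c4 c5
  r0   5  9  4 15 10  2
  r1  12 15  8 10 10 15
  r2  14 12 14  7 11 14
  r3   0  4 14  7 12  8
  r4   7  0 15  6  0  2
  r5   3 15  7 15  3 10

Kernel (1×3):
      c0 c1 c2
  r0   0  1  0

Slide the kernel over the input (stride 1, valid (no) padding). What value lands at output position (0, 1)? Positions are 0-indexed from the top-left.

4

The receptive field on the input at this output position is [9 4 15]. Elementwise product with the kernel and sum: 4·1.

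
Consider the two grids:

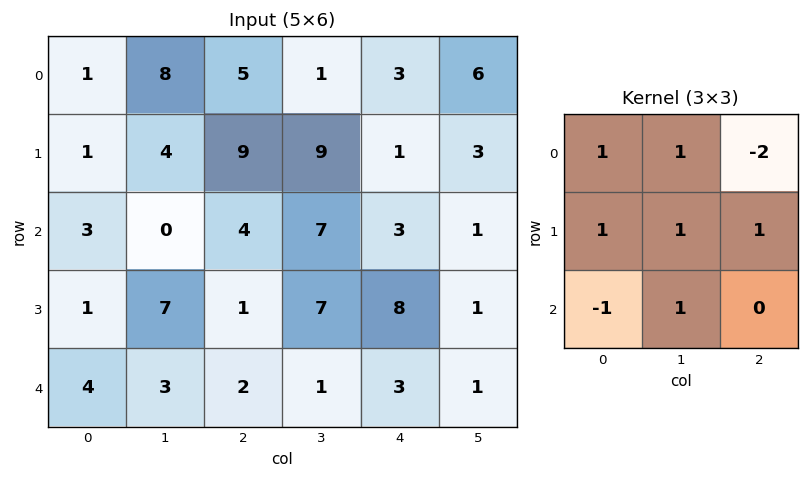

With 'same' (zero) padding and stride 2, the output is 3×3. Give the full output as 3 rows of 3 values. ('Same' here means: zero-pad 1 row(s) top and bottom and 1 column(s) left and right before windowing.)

10 19 2
-3 0 16
-6 0 18

Output[0,0]: The receptive field on the zero-padded input at this output position is [0 0 0 / 0 1 8 / 0 1 4]. Elementwise product with the kernel and sum: 0·1 + 0·1 + 0·-2 + 0·1 + 1·1 + 8·1 + 0·-1 + 1·1.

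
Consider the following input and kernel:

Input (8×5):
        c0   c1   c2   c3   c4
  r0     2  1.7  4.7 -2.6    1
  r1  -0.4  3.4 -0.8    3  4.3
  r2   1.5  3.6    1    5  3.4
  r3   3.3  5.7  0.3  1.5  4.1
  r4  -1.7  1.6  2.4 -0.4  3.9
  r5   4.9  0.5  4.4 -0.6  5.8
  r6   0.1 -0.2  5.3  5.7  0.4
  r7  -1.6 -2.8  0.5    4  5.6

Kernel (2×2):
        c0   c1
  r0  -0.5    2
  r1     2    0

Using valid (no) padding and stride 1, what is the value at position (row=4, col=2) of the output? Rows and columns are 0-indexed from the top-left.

The receptive field on the input at this output position is [2.4 -0.4 / 4.4 -0.6]. Elementwise product with the kernel and sum: 2.4·-0.5 + -0.4·2 + 4.4·2.

6.8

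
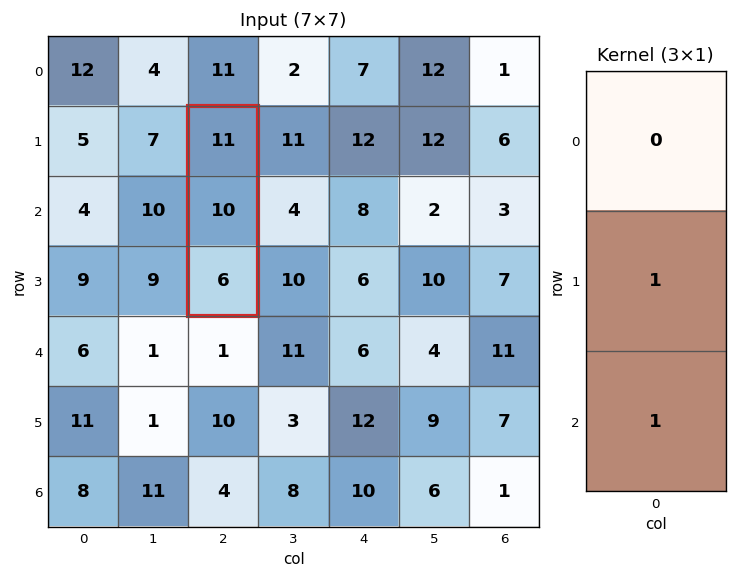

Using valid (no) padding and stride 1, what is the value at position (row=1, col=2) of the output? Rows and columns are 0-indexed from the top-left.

16

The receptive field on the input at this output position is [11 / 10 / 6]. Elementwise product with the kernel and sum: 10·1 + 6·1.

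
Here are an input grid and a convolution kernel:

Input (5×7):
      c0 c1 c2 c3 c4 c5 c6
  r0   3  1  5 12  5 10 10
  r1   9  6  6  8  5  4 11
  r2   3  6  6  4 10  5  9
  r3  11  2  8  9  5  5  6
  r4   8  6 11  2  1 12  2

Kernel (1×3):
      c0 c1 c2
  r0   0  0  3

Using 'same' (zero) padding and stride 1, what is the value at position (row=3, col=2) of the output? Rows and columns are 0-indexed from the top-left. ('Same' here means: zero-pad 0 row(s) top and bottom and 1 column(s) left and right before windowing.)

The receptive field on the zero-padded input at this output position is [2 8 9]. Elementwise product with the kernel and sum: 9·3.

27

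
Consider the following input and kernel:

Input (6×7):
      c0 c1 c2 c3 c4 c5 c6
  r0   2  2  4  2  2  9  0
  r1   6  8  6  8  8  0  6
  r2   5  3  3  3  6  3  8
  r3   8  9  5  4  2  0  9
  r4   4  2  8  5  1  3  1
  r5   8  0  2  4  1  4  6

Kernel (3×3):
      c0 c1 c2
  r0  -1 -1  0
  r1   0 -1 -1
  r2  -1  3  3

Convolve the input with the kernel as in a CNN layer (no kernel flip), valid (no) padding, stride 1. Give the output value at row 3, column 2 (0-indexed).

-2

The receptive field on the input at this output position is [5 4 2 / 8 5 1 / 2 4 1]. Elementwise product with the kernel and sum: 5·-1 + 4·-1 + 5·-1 + 1·-1 + 2·-1 + 4·3 + 1·3.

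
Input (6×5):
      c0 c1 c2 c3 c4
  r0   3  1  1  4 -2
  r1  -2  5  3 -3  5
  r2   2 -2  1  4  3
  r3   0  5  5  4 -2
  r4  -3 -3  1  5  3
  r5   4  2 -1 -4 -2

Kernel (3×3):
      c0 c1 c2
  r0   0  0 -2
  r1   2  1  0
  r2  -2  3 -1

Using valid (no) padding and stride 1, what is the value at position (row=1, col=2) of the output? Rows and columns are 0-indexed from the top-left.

The receptive field on the input at this output position is [3 -3 5 / 1 4 3 / 5 4 -2]. Elementwise product with the kernel and sum: 5·-2 + 1·2 + 4·1 + 5·-2 + 4·3 + -2·-1.

0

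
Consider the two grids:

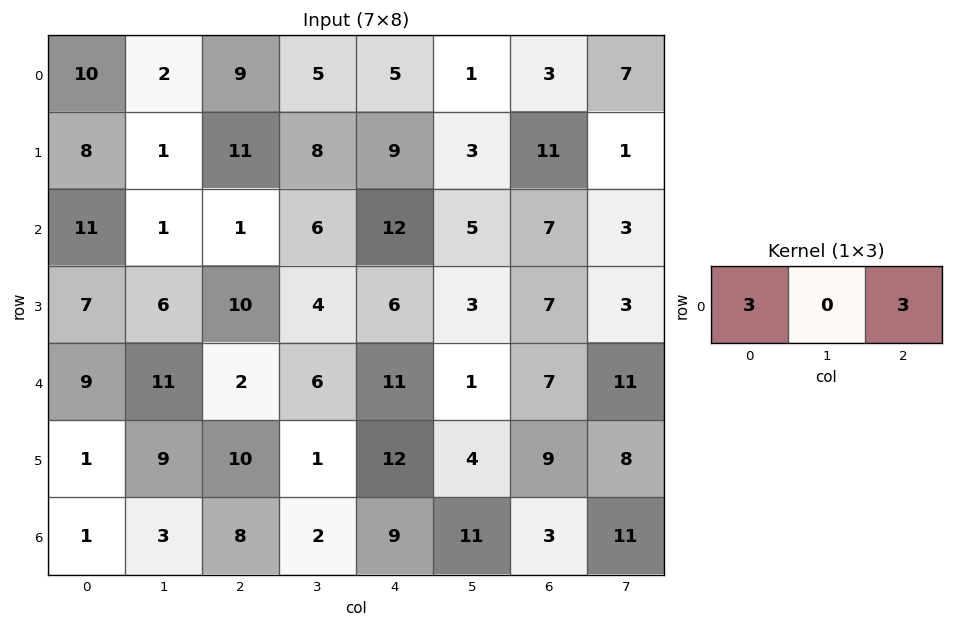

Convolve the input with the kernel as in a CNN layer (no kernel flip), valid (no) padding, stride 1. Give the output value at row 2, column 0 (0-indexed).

The receptive field on the input at this output position is [11 1 1]. Elementwise product with the kernel and sum: 11·3 + 1·3.

36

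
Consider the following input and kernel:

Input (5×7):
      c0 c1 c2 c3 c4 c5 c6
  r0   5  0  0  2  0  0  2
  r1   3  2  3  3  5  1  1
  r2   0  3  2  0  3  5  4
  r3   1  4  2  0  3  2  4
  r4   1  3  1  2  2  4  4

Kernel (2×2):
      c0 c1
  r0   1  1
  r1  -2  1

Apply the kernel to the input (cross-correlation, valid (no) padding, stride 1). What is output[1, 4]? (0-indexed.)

5

The receptive field on the input at this output position is [5 1 / 3 5]. Elementwise product with the kernel and sum: 5·1 + 1·1 + 3·-2 + 5·1.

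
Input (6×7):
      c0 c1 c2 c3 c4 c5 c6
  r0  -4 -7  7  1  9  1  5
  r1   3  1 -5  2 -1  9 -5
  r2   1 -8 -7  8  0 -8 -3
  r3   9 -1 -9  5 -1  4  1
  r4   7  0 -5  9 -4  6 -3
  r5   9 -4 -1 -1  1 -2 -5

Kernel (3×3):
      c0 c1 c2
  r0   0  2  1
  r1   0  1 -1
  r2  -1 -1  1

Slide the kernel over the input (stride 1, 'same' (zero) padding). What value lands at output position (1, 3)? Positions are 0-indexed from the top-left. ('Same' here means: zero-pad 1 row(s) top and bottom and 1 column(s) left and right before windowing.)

The receptive field on the zero-padded input at this output position is [7 1 9 / -5 2 -1 / -7 8 0]. Elementwise product with the kernel and sum: 1·2 + 9·1 + 2·1 + -1·-1 + -7·-1 + 8·-1 + 0·1.

13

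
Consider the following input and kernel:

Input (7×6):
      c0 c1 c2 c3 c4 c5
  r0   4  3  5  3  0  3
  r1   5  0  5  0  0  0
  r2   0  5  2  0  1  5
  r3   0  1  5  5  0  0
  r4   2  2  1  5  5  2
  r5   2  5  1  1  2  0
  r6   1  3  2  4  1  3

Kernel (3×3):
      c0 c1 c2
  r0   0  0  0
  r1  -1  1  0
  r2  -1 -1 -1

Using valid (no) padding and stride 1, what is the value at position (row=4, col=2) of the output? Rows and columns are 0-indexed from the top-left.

-7

The receptive field on the input at this output position is [1 5 5 / 1 1 2 / 2 4 1]. Elementwise product with the kernel and sum: 1·-1 + 1·1 + 2·-1 + 4·-1 + 1·-1.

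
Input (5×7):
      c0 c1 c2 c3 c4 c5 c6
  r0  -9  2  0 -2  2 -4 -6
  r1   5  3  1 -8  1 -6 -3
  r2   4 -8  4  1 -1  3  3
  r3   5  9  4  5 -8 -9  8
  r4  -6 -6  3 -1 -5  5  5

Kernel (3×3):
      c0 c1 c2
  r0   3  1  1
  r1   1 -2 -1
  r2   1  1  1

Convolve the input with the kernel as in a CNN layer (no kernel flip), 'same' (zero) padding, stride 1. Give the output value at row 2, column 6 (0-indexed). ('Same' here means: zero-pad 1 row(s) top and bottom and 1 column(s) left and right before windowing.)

-25

The receptive field on the zero-padded input at this output position is [-6 -3 0 / 3 3 0 / -9 8 0]. Elementwise product with the kernel and sum: -6·3 + -3·1 + 0·1 + 3·1 + 3·-2 + 0·-1 + -9·1 + 8·1 + 0·1.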